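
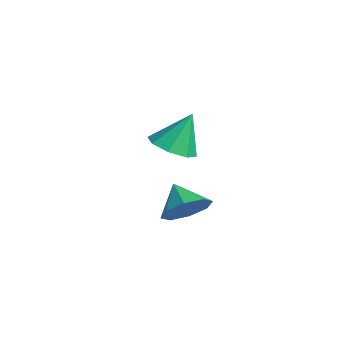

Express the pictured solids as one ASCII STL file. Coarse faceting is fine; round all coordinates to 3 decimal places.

solid 
facet normal 0.809 0.007 -0.588
outer loop
vertex 0.894 1.749 -1.02
vertex 0.441 2.064 -1.64
vertex 0.889 2.384 -1.019
endloop
endfacet
facet normal 0.015 -0.001 1.000
outer loop
vertex 0.894 1.749 -1.02
vertex 0.889 2.384 -1.019
vertex -0.441 2.056 -1.0
endloop
endfacet
facet normal 0.809 0.007 -0.587
outer loop
vertex 0.889 2.384 -1.019
vertex 0.441 2.064 -1.64
vertex 0.622 2.832 -1.382
endloop
endfacet
facet normal -0.131 0.576 0.807
outer loop
vertex 0.889 2.384 -1.019
vertex 0.622 2.832 -1.382
vertex -0.441 2.056 -1.0
endloop
endfacet
facet normal 0.809 0.007 -0.587
outer loop
vertex 0.622 2.832 -1.382
vertex 0.441 2.064 -1.64
vertex 0.249 2.829 -1.896
endloop
endfacet
facet normal -0.473 0.814 0.338
outer loop
vertex 0.622 2.832 -1.382
vertex 0.249 2.829 -1.896
vertex -0.441 2.056 -1.0
endloop
endfacet
facet normal 0.809 0.006 -0.588
outer loop
vertex 0.249 2.829 -1.896
vertex 0.441 2.064 -1.64
vertex -0.012 2.379 -2.26
endloop
endfacet
facet normal -0.809 0.573 -0.129
outer loop
vertex 0.249 2.829 -1.896
vertex -0.012 2.379 -2.26
vertex -0.441 2.056 -1.0
endloop
endfacet
facet normal 0.809 0.007 -0.588
outer loop
vertex -0.012 2.379 -2.26
vertex 0.441 2.064 -1.64
vertex -0.007 1.744 -2.261
endloop
endfacet
facet normal -0.946 -0.007 -0.324
outer loop
vertex -0.012 2.379 -2.26
vertex -0.007 1.744 -2.261
vertex -0.441 2.056 -1.0
endloop
endfacet
facet normal 0.809 0.007 -0.587
outer loop
vertex -0.007 1.744 -2.261
vertex 0.441 2.064 -1.64
vertex 0.26 1.296 -1.898
endloop
endfacet
facet normal -0.801 -0.584 -0.131
outer loop
vertex -0.007 1.744 -2.261
vertex 0.26 1.296 -1.898
vertex -0.441 2.056 -1.0
endloop
endfacet
facet normal 0.809 0.007 -0.587
outer loop
vertex 0.26 1.296 -1.898
vertex 0.441 2.064 -1.64
vertex 0.633 1.298 -1.384
endloop
endfacet
facet normal -0.460 -0.822 0.337
outer loop
vertex 0.26 1.296 -1.898
vertex 0.633 1.298 -1.384
vertex -0.441 2.056 -1.0
endloop
endfacet
facet normal 0.809 0.006 -0.588
outer loop
vertex 0.633 1.298 -1.384
vertex 0.441 2.064 -1.64
vertex 0.894 1.749 -1.02
endloop
endfacet
facet normal -0.121 -0.580 0.806
outer loop
vertex 0.633 1.298 -1.384
vertex 0.894 1.749 -1.02
vertex -0.441 2.056 -1.0
endloop
endfacet
facet normal -0.010 -0.470 -0.882
outer loop
vertex -2.507 3.532 -1.328
vertex -3.358 3.427 -1.262
vertex -2.844 4.033 -1.591
endloop
endfacet
facet normal 0.764 0.615 0.193
outer loop
vertex -2.507 3.532 -1.328
vertex -2.844 4.033 -1.591
vertex -3.342 4.133 0.062
endloop
endfacet
facet normal -0.011 -0.470 -0.883
outer loop
vertex -2.844 4.033 -1.591
vertex -3.358 3.427 -1.262
vertex -3.481 4.179 -1.661
endloop
endfacet
facet normal 0.223 0.975 0.008
outer loop
vertex -2.844 4.033 -1.591
vertex -3.481 4.179 -1.661
vertex -3.342 4.133 0.062
endloop
endfacet
facet normal -0.012 -0.470 -0.883
outer loop
vertex -3.481 4.179 -1.661
vertex -3.358 3.427 -1.262
vertex -4.047 3.885 -1.497
endloop
endfacet
facet normal -0.446 0.893 0.060
outer loop
vertex -3.481 4.179 -1.661
vertex -4.047 3.885 -1.497
vertex -3.342 4.133 0.062
endloop
endfacet
facet normal -0.011 -0.470 -0.883
outer loop
vertex -4.047 3.885 -1.497
vertex -3.358 3.427 -1.262
vertex -4.209 3.323 -1.196
endloop
endfacet
facet normal -0.852 0.416 0.319
outer loop
vertex -4.047 3.885 -1.497
vertex -4.209 3.323 -1.196
vertex -3.342 4.133 0.062
endloop
endfacet
facet normal -0.011 -0.471 -0.882
outer loop
vertex -4.209 3.323 -1.196
vertex -3.358 3.427 -1.262
vertex -3.873 2.822 -0.933
endloop
endfacet
facet normal -0.755 -0.174 0.632
outer loop
vertex -4.209 3.323 -1.196
vertex -3.873 2.822 -0.933
vertex -3.342 4.133 0.062
endloop
endfacet
facet normal -0.011 -0.471 -0.882
outer loop
vertex -3.873 2.822 -0.933
vertex -3.358 3.427 -1.262
vertex -3.235 2.676 -0.863
endloop
endfacet
facet normal -0.212 -0.535 0.818
outer loop
vertex -3.873 2.822 -0.933
vertex -3.235 2.676 -0.863
vertex -3.342 4.133 0.062
endloop
endfacet
facet normal -0.011 -0.471 -0.882
outer loop
vertex -3.235 2.676 -0.863
vertex -3.358 3.427 -1.262
vertex -2.669 2.97 -1.027
endloop
endfacet
facet normal 0.457 -0.453 0.766
outer loop
vertex -3.235 2.676 -0.863
vertex -2.669 2.97 -1.027
vertex -3.342 4.133 0.062
endloop
endfacet
facet normal -0.011 -0.470 -0.883
outer loop
vertex -2.669 2.97 -1.027
vertex -3.358 3.427 -1.262
vertex -2.507 3.532 -1.328
endloop
endfacet
facet normal 0.861 0.023 0.507
outer loop
vertex -2.669 2.97 -1.027
vertex -2.507 3.532 -1.328
vertex -3.342 4.133 0.062
endloop
endfacet

endsolid


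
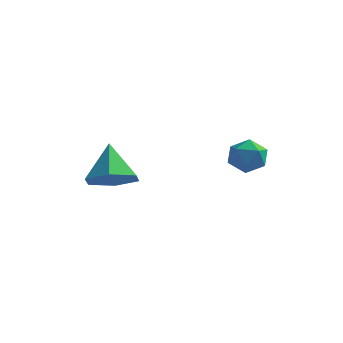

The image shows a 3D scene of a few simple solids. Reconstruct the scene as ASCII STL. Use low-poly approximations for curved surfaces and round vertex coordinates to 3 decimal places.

solid 
facet normal -0.811 0.585 -0.005
outer loop
vertex 0.636 0.394 -2.25
vertex 0.491 0.2 -1.477
vertex 0.954 0.84 -1.654
endloop
endfacet
facet normal -0.315 0.833 -0.455
outer loop
vertex 0.636 0.394 -2.25
vertex 0.954 0.84 -1.654
vertex 1.401 0.654 -2.303
endloop
endfacet
facet normal -0.173 0.319 -0.932
outer loop
vertex 0.636 0.394 -2.25
vertex 1.401 0.654 -2.303
vertex 1.214 -0.101 -2.527
endloop
endfacet
facet normal -0.581 -0.245 -0.776
outer loop
vertex 0.636 0.394 -2.25
vertex 1.214 -0.101 -2.527
vertex 0.651 -0.381 -2.017
endloop
endfacet
facet normal -0.976 -0.080 -0.203
outer loop
vertex 0.636 0.394 -2.25
vertex 0.651 -0.381 -2.017
vertex 0.491 0.2 -1.477
endloop
endfacet
facet normal 0.280 0.957 -0.081
outer loop
vertex 1.401 0.654 -2.303
vertex 0.954 0.84 -1.654
vertex 1.729 0.621 -1.563
endloop
endfacet
facet normal -0.522 0.556 0.646
outer loop
vertex 0.954 0.84 -1.654
vertex 0.491 0.2 -1.477
vertex 1.166 0.341 -1.053
endloop
endfacet
facet normal -0.789 -0.521 0.326
outer loop
vertex 0.491 0.2 -1.477
vertex 0.651 -0.381 -2.017
vertex 0.979 -0.414 -1.277
endloop
endfacet
facet normal -0.152 -0.786 -0.599
outer loop
vertex 0.651 -0.381 -2.017
vertex 1.214 -0.101 -2.527
vertex 1.426 -0.6 -1.926
endloop
endfacet
facet normal 0.509 0.127 -0.852
outer loop
vertex 1.214 -0.101 -2.527
vertex 1.401 0.654 -2.303
vertex 1.889 0.04 -2.103
endloop
endfacet
facet normal 0.581 0.245 0.776
outer loop
vertex 1.744 -0.154 -1.33
vertex 1.729 0.621 -1.563
vertex 1.166 0.341 -1.053
endloop
endfacet
facet normal 0.173 -0.319 0.932
outer loop
vertex 1.744 -0.154 -1.33
vertex 1.166 0.341 -1.053
vertex 0.979 -0.414 -1.277
endloop
endfacet
facet normal 0.315 -0.833 0.455
outer loop
vertex 1.744 -0.154 -1.33
vertex 0.979 -0.414 -1.277
vertex 1.426 -0.6 -1.926
endloop
endfacet
facet normal 0.811 -0.585 0.005
outer loop
vertex 1.744 -0.154 -1.33
vertex 1.426 -0.6 -1.926
vertex 1.889 0.04 -2.103
endloop
endfacet
facet normal 0.976 0.080 0.203
outer loop
vertex 1.744 -0.154 -1.33
vertex 1.889 0.04 -2.103
vertex 1.729 0.621 -1.563
endloop
endfacet
facet normal 0.152 0.786 0.599
outer loop
vertex 1.166 0.341 -1.053
vertex 1.729 0.621 -1.563
vertex 0.954 0.84 -1.654
endloop
endfacet
facet normal -0.509 -0.127 0.852
outer loop
vertex 0.979 -0.414 -1.277
vertex 1.166 0.341 -1.053
vertex 0.491 0.2 -1.477
endloop
endfacet
facet normal -0.280 -0.957 0.081
outer loop
vertex 1.426 -0.6 -1.926
vertex 0.979 -0.414 -1.277
vertex 0.651 -0.381 -2.017
endloop
endfacet
facet normal 0.522 -0.556 -0.646
outer loop
vertex 1.889 0.04 -2.103
vertex 1.426 -0.6 -1.926
vertex 1.214 -0.101 -2.527
endloop
endfacet
facet normal 0.789 0.521 -0.326
outer loop
vertex 1.729 0.621 -1.563
vertex 1.889 0.04 -2.103
vertex 1.401 0.654 -2.303
endloop
endfacet
facet normal 0.341 -0.520 -0.783
outer loop
vertex -2.1 -2.04 -2.524
vertex -3.064 -2.042 -2.942
vertex -2.395 -1.264 -3.167
endloop
endfacet
facet normal 0.637 0.621 0.457
outer loop
vertex -2.1 -2.04 -2.524
vertex -2.395 -1.264 -3.167
vertex -3.656 -1.138 -1.578
endloop
endfacet
facet normal 0.341 -0.520 -0.783
outer loop
vertex -2.395 -1.264 -3.167
vertex -3.064 -2.042 -2.942
vertex -3.359 -1.266 -3.585
endloop
endfacet
facet normal 0.024 0.998 -0.060
outer loop
vertex -2.395 -1.264 -3.167
vertex -3.359 -1.266 -3.585
vertex -3.656 -1.138 -1.578
endloop
endfacet
facet normal 0.340 -0.520 -0.784
outer loop
vertex -3.359 -1.266 -3.585
vertex -3.064 -2.042 -2.942
vertex -4.027 -2.044 -3.359
endloop
endfacet
facet normal -0.771 0.618 -0.154
outer loop
vertex -3.359 -1.266 -3.585
vertex -4.027 -2.044 -3.359
vertex -3.656 -1.138 -1.578
endloop
endfacet
facet normal 0.341 -0.519 -0.784
outer loop
vertex -4.027 -2.044 -3.359
vertex -3.064 -2.042 -2.942
vertex -3.732 -2.82 -2.717
endloop
endfacet
facet normal -0.953 -0.139 0.269
outer loop
vertex -4.027 -2.044 -3.359
vertex -3.732 -2.82 -2.717
vertex -3.656 -1.138 -1.578
endloop
endfacet
facet normal 0.341 -0.519 -0.784
outer loop
vertex -3.732 -2.82 -2.717
vertex -3.064 -2.042 -2.942
vertex -2.768 -2.818 -2.299
endloop
endfacet
facet normal -0.340 -0.517 0.786
outer loop
vertex -3.732 -2.82 -2.717
vertex -2.768 -2.818 -2.299
vertex -3.656 -1.138 -1.578
endloop
endfacet
facet normal 0.341 -0.519 -0.784
outer loop
vertex -2.768 -2.818 -2.299
vertex -3.064 -2.042 -2.942
vertex -2.1 -2.04 -2.524
endloop
endfacet
facet normal 0.456 -0.137 0.880
outer loop
vertex -2.768 -2.818 -2.299
vertex -2.1 -2.04 -2.524
vertex -3.656 -1.138 -1.578
endloop
endfacet

endsolid


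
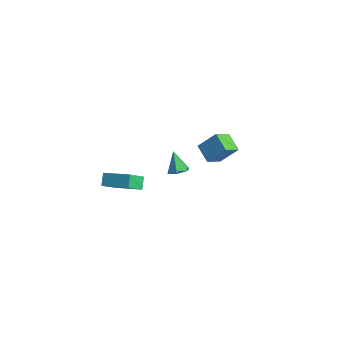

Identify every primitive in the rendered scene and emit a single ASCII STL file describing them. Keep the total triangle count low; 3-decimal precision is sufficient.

solid 
facet normal 0.530 -0.231 -0.816
outer loop
vertex 1.649 -0.499 1.286
vertex 1.061 -0.692 0.959
vertex 1.284 -0.03 0.916
endloop
endfacet
facet normal 0.403 0.739 0.539
outer loop
vertex 1.649 -0.499 1.286
vertex 1.284 -0.03 0.916
vertex 0.319 -0.368 2.101
endloop
endfacet
facet normal 0.530 -0.232 -0.816
outer loop
vertex 1.284 -0.03 0.916
vertex 1.061 -0.692 0.959
vertex 0.696 -0.224 0.589
endloop
endfacet
facet normal -0.319 0.948 0.011
outer loop
vertex 1.284 -0.03 0.916
vertex 0.696 -0.224 0.589
vertex 0.319 -0.368 2.101
endloop
endfacet
facet normal 0.530 -0.232 -0.816
outer loop
vertex 0.696 -0.224 0.589
vertex 1.061 -0.692 0.959
vertex 0.473 -0.886 0.632
endloop
endfacet
facet normal -0.932 0.301 -0.204
outer loop
vertex 0.696 -0.224 0.589
vertex 0.473 -0.886 0.632
vertex 0.319 -0.368 2.101
endloop
endfacet
facet normal 0.530 -0.232 -0.816
outer loop
vertex 0.473 -0.886 0.632
vertex 1.061 -0.692 0.959
vertex 0.838 -1.354 1.002
endloop
endfacet
facet normal -0.824 -0.556 0.110
outer loop
vertex 0.473 -0.886 0.632
vertex 0.838 -1.354 1.002
vertex 0.319 -0.368 2.101
endloop
endfacet
facet normal 0.530 -0.231 -0.816
outer loop
vertex 0.838 -1.354 1.002
vertex 1.061 -0.692 0.959
vertex 1.426 -1.161 1.329
endloop
endfacet
facet normal -0.103 -0.764 0.637
outer loop
vertex 0.838 -1.354 1.002
vertex 1.426 -1.161 1.329
vertex 0.319 -0.368 2.101
endloop
endfacet
facet normal 0.530 -0.231 -0.816
outer loop
vertex 1.426 -1.161 1.329
vertex 1.061 -0.692 0.959
vertex 1.649 -0.499 1.286
endloop
endfacet
facet normal 0.511 -0.117 0.852
outer loop
vertex 1.426 -1.161 1.329
vertex 1.649 -0.499 1.286
vertex 0.319 -0.368 2.101
endloop
endfacet
facet normal -0.892 0.273 0.360
outer loop
vertex -0.276 3.856 0.144
vertex -0.273 4.999 -0.715
vertex -0.986 3.016 -0.976
endloop
endfacet
facet normal -0.002 -0.799 0.601
outer loop
vertex 0.173 2.661 -1.445
vertex -0.276 3.856 0.144
vertex -0.986 3.016 -0.976
endloop
endfacet
facet normal -0.892 0.273 0.361
outer loop
vertex -0.986 3.016 -0.976
vertex -0.273 4.999 -0.715
vertex -0.984 4.159 -1.835
endloop
endfacet
facet normal -0.453 -0.535 -0.713
outer loop
vertex -0.984 4.159 -1.835
vertex 0.173 2.661 -1.445
vertex -0.986 3.016 -0.976
endloop
endfacet
facet normal 0.453 0.535 0.713
outer loop
vertex -0.276 3.856 0.144
vertex 0.886 4.644 -1.184
vertex -0.273 4.999 -0.715
endloop
endfacet
facet normal -0.002 -0.799 0.601
outer loop
vertex 0.884 3.501 -0.325
vertex -0.276 3.856 0.144
vertex 0.173 2.661 -1.445
endloop
endfacet
facet normal 0.452 0.535 0.713
outer loop
vertex 0.884 3.501 -0.325
vertex 0.886 4.644 -1.184
vertex -0.276 3.856 0.144
endloop
endfacet
facet normal 0.002 0.799 -0.601
outer loop
vertex -0.273 4.999 -0.715
vertex 0.886 4.644 -1.184
vertex -0.984 4.159 -1.835
endloop
endfacet
facet normal -0.452 -0.535 -0.714
outer loop
vertex 0.176 3.804 -2.304
vertex 0.173 2.661 -1.445
vertex -0.984 4.159 -1.835
endloop
endfacet
facet normal 0.002 0.799 -0.601
outer loop
vertex -0.984 4.159 -1.835
vertex 0.886 4.644 -1.184
vertex 0.176 3.804 -2.304
endloop
endfacet
facet normal 0.892 -0.274 -0.361
outer loop
vertex 0.176 3.804 -2.304
vertex 0.884 3.501 -0.325
vertex 0.173 2.661 -1.445
endloop
endfacet
facet normal 0.892 -0.273 -0.361
outer loop
vertex 0.886 4.644 -1.184
vertex 0.884 3.501 -0.325
vertex 0.176 3.804 -2.304
endloop
endfacet
facet normal -0.881 -0.320 -0.349
outer loop
vertex -1.392 -4.352 1.73
vertex -1.365 -3.303 0.701
vertex -0.985 -4.888 1.195
endloop
endfacet
facet normal -0.018 -0.713 0.701
outer loop
vertex 0.645 -4.297 1.839
vertex -1.392 -4.352 1.73
vertex -0.985 -4.888 1.195
endloop
endfacet
facet normal -0.881 -0.320 -0.349
outer loop
vertex -0.985 -4.888 1.195
vertex -1.365 -3.303 0.701
vertex -0.958 -3.839 0.165
endloop
endfacet
facet normal 0.472 -0.624 -0.623
outer loop
vertex -0.958 -3.839 0.165
vertex 0.645 -4.297 1.839
vertex -0.985 -4.888 1.195
endloop
endfacet
facet normal -0.472 0.623 0.623
outer loop
vertex -1.392 -4.352 1.73
vertex 0.265 -2.712 1.345
vertex -1.365 -3.303 0.701
endloop
endfacet
facet normal -0.018 -0.714 0.700
outer loop
vertex 0.238 -3.761 2.375
vertex -1.392 -4.352 1.73
vertex 0.645 -4.297 1.839
endloop
endfacet
facet normal -0.473 0.624 0.623
outer loop
vertex 0.238 -3.761 2.375
vertex 0.265 -2.712 1.345
vertex -1.392 -4.352 1.73
endloop
endfacet
facet normal 0.018 0.714 -0.700
outer loop
vertex -1.365 -3.303 0.701
vertex 0.265 -2.712 1.345
vertex -0.958 -3.839 0.165
endloop
endfacet
facet normal 0.473 -0.623 -0.623
outer loop
vertex 0.672 -3.248 0.81
vertex 0.645 -4.297 1.839
vertex -0.958 -3.839 0.165
endloop
endfacet
facet normal 0.019 0.713 -0.701
outer loop
vertex -0.958 -3.839 0.165
vertex 0.265 -2.712 1.345
vertex 0.672 -3.248 0.81
endloop
endfacet
facet normal 0.881 0.320 0.349
outer loop
vertex 0.672 -3.248 0.81
vertex 0.238 -3.761 2.375
vertex 0.645 -4.297 1.839
endloop
endfacet
facet normal 0.881 0.320 0.349
outer loop
vertex 0.265 -2.712 1.345
vertex 0.238 -3.761 2.375
vertex 0.672 -3.248 0.81
endloop
endfacet

endsolid


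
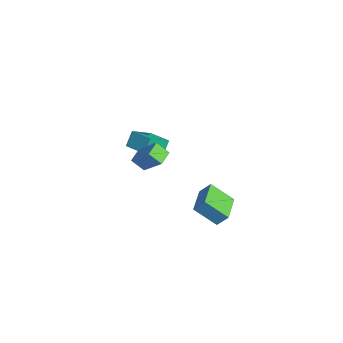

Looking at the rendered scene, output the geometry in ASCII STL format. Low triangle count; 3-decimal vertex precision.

solid 
facet normal -0.896 -0.425 -0.131
outer loop
vertex -4.07 -1.08 2.426
vertex -4.521 0.141 1.548
vertex -3.724 -1.552 1.59
endloop
endfacet
facet normal 0.288 -0.778 0.558
outer loop
vertex -2.479 -0.961 1.772
vertex -4.07 -1.08 2.426
vertex -3.724 -1.552 1.59
endloop
endfacet
facet normal -0.896 -0.425 -0.131
outer loop
vertex -3.724 -1.552 1.59
vertex -4.521 0.141 1.548
vertex -4.175 -0.331 0.713
endloop
endfacet
facet normal 0.339 -0.463 -0.819
outer loop
vertex -4.175 -0.331 0.713
vertex -2.479 -0.961 1.772
vertex -3.724 -1.552 1.59
endloop
endfacet
facet normal -0.340 0.463 0.819
outer loop
vertex -4.07 -1.08 2.426
vertex -3.276 0.732 1.73
vertex -4.521 0.141 1.548
endloop
endfacet
facet normal 0.288 -0.778 0.559
outer loop
vertex -2.825 -0.489 2.607
vertex -4.07 -1.08 2.426
vertex -2.479 -0.961 1.772
endloop
endfacet
facet normal -0.339 0.463 0.819
outer loop
vertex -2.825 -0.489 2.607
vertex -3.276 0.732 1.73
vertex -4.07 -1.08 2.426
endloop
endfacet
facet normal -0.288 0.778 -0.559
outer loop
vertex -4.521 0.141 1.548
vertex -3.276 0.732 1.73
vertex -4.175 -0.331 0.713
endloop
endfacet
facet normal 0.339 -0.463 -0.819
outer loop
vertex -2.93 0.26 0.894
vertex -2.479 -0.961 1.772
vertex -4.175 -0.331 0.713
endloop
endfacet
facet normal -0.288 0.778 -0.558
outer loop
vertex -4.175 -0.331 0.713
vertex -3.276 0.732 1.73
vertex -2.93 0.26 0.894
endloop
endfacet
facet normal 0.896 0.425 0.131
outer loop
vertex -2.93 0.26 0.894
vertex -2.825 -0.489 2.607
vertex -2.479 -0.961 1.772
endloop
endfacet
facet normal 0.896 0.425 0.131
outer loop
vertex -3.276 0.732 1.73
vertex -2.825 -0.489 2.607
vertex -2.93 0.26 0.894
endloop
endfacet
facet normal -0.854 0.520 -0.009
outer loop
vertex 1.821 0.555 1.691
vertex 2.121 1.059 2.386
vertex 2.465 1.595 0.659
endloop
endfacet
facet normal -0.330 -0.554 -0.764
outer loop
vertex 3.899 0.721 0.674
vertex 1.821 0.555 1.691
vertex 2.465 1.595 0.659
endloop
endfacet
facet normal -0.854 0.520 -0.009
outer loop
vertex 2.465 1.595 0.659
vertex 2.121 1.059 2.386
vertex 2.765 2.099 1.354
endloop
endfacet
facet normal 0.403 0.650 -0.645
outer loop
vertex 2.765 2.099 1.354
vertex 3.899 0.721 0.674
vertex 2.465 1.595 0.659
endloop
endfacet
facet normal -0.403 -0.650 0.645
outer loop
vertex 1.821 0.555 1.691
vertex 3.555 0.185 2.401
vertex 2.121 1.059 2.386
endloop
endfacet
facet normal -0.330 -0.554 -0.764
outer loop
vertex 3.255 -0.319 1.706
vertex 1.821 0.555 1.691
vertex 3.899 0.721 0.674
endloop
endfacet
facet normal -0.403 -0.650 0.645
outer loop
vertex 3.255 -0.319 1.706
vertex 3.555 0.185 2.401
vertex 1.821 0.555 1.691
endloop
endfacet
facet normal 0.330 0.554 0.764
outer loop
vertex 2.121 1.059 2.386
vertex 3.555 0.185 2.401
vertex 2.765 2.099 1.354
endloop
endfacet
facet normal 0.403 0.650 -0.645
outer loop
vertex 4.199 1.225 1.369
vertex 3.899 0.721 0.674
vertex 2.765 2.099 1.354
endloop
endfacet
facet normal 0.330 0.554 0.764
outer loop
vertex 2.765 2.099 1.354
vertex 3.555 0.185 2.401
vertex 4.199 1.225 1.369
endloop
endfacet
facet normal 0.854 -0.520 0.009
outer loop
vertex 4.199 1.225 1.369
vertex 3.255 -0.319 1.706
vertex 3.899 0.721 0.674
endloop
endfacet
facet normal 0.854 -0.520 0.009
outer loop
vertex 3.555 0.185 2.401
vertex 3.255 -0.319 1.706
vertex 4.199 1.225 1.369
endloop
endfacet
facet normal -0.398 -0.601 0.693
outer loop
vertex -0.271 -1.454 3.636
vertex -0.94 -0.792 3.825
vertex -1.218 -2.098 2.534
endloop
endfacet
facet normal 0.697 -0.689 -0.196
outer loop
vertex -0.84 -1.528 1.875
vertex -0.271 -1.454 3.636
vertex -1.218 -2.098 2.534
endloop
endfacet
facet normal -0.399 -0.600 0.693
outer loop
vertex -1.218 -2.098 2.534
vertex -0.94 -0.792 3.825
vertex -1.888 -1.436 2.722
endloop
endfacet
facet normal -0.596 -0.406 -0.693
outer loop
vertex -1.888 -1.436 2.722
vertex -0.84 -1.528 1.875
vertex -1.218 -2.098 2.534
endloop
endfacet
facet normal 0.597 0.405 0.693
outer loop
vertex -0.271 -1.454 3.636
vertex -0.562 -0.222 3.166
vertex -0.94 -0.792 3.825
endloop
endfacet
facet normal 0.697 -0.690 -0.196
outer loop
vertex 0.108 -0.884 2.978
vertex -0.271 -1.454 3.636
vertex -0.84 -1.528 1.875
endloop
endfacet
facet normal 0.595 0.405 0.694
outer loop
vertex 0.108 -0.884 2.978
vertex -0.562 -0.222 3.166
vertex -0.271 -1.454 3.636
endloop
endfacet
facet normal -0.697 0.690 0.197
outer loop
vertex -0.94 -0.792 3.825
vertex -0.562 -0.222 3.166
vertex -1.888 -1.436 2.722
endloop
endfacet
facet normal -0.596 -0.404 -0.694
outer loop
vertex -1.509 -0.866 2.064
vertex -0.84 -1.528 1.875
vertex -1.888 -1.436 2.722
endloop
endfacet
facet normal -0.697 0.690 0.196
outer loop
vertex -1.888 -1.436 2.722
vertex -0.562 -0.222 3.166
vertex -1.509 -0.866 2.064
endloop
endfacet
facet normal 0.398 0.601 -0.693
outer loop
vertex -1.509 -0.866 2.064
vertex 0.108 -0.884 2.978
vertex -0.84 -1.528 1.875
endloop
endfacet
facet normal 0.399 0.600 -0.693
outer loop
vertex -0.562 -0.222 3.166
vertex 0.108 -0.884 2.978
vertex -1.509 -0.866 2.064
endloop
endfacet

endsolid


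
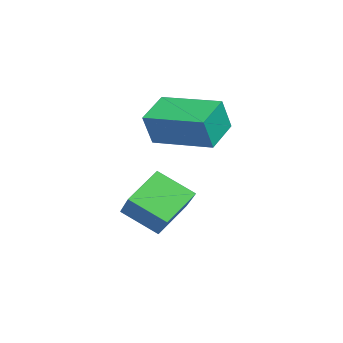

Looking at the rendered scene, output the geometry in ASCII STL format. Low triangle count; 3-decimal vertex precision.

solid 
facet normal -0.826 0.427 0.369
outer loop
vertex -2.163 1.61 1.722
vertex -1.104 3.521 1.883
vertex -2.54 1.921 0.518
endloop
endfacet
facet normal -0.484 -0.872 -0.074
outer loop
vertex -1.376 1.319 -0.003
vertex -2.163 1.61 1.722
vertex -2.54 1.921 0.518
endloop
endfacet
facet normal -0.826 0.427 0.368
outer loop
vertex -2.54 1.921 0.518
vertex -1.104 3.521 1.883
vertex -1.481 3.831 0.678
endloop
endfacet
facet normal -0.291 0.239 -0.926
outer loop
vertex -1.481 3.831 0.678
vertex -1.376 1.319 -0.003
vertex -2.54 1.921 0.518
endloop
endfacet
facet normal 0.291 -0.239 0.926
outer loop
vertex -2.163 1.61 1.722
vertex 0.06 2.919 1.362
vertex -1.104 3.521 1.883
endloop
endfacet
facet normal -0.483 -0.872 -0.073
outer loop
vertex -0.999 1.009 1.202
vertex -2.163 1.61 1.722
vertex -1.376 1.319 -0.003
endloop
endfacet
facet normal 0.291 -0.239 0.927
outer loop
vertex -0.999 1.009 1.202
vertex 0.06 2.919 1.362
vertex -2.163 1.61 1.722
endloop
endfacet
facet normal 0.484 0.872 0.073
outer loop
vertex -1.104 3.521 1.883
vertex 0.06 2.919 1.362
vertex -1.481 3.831 0.678
endloop
endfacet
facet normal -0.290 0.239 -0.927
outer loop
vertex -0.317 3.23 0.158
vertex -1.376 1.319 -0.003
vertex -1.481 3.831 0.678
endloop
endfacet
facet normal 0.483 0.872 0.074
outer loop
vertex -1.481 3.831 0.678
vertex 0.06 2.919 1.362
vertex -0.317 3.23 0.158
endloop
endfacet
facet normal 0.826 -0.427 -0.368
outer loop
vertex -0.317 3.23 0.158
vertex -0.999 1.009 1.202
vertex -1.376 1.319 -0.003
endloop
endfacet
facet normal 0.826 -0.427 -0.369
outer loop
vertex 0.06 2.919 1.362
vertex -0.999 1.009 1.202
vertex -0.317 3.23 0.158
endloop
endfacet
facet normal -0.758 -0.168 -0.630
outer loop
vertex -0.191 0.313 -2.584
vertex -1.099 1.198 -1.728
vertex 0.218 1.518 -3.397
endloop
endfacet
facet normal 0.593 -0.579 -0.559
outer loop
vertex 1.499 1.802 -2.332
vertex -0.191 0.313 -2.584
vertex 0.218 1.518 -3.397
endloop
endfacet
facet normal -0.758 -0.168 -0.630
outer loop
vertex 0.218 1.518 -3.397
vertex -1.099 1.198 -1.728
vertex -0.69 2.403 -2.541
endloop
endfacet
facet normal 0.271 0.798 -0.538
outer loop
vertex -0.69 2.403 -2.541
vertex 1.499 1.802 -2.332
vertex 0.218 1.518 -3.397
endloop
endfacet
facet normal -0.271 -0.798 0.538
outer loop
vertex -0.191 0.313 -2.584
vertex 0.182 1.482 -0.663
vertex -1.099 1.198 -1.728
endloop
endfacet
facet normal 0.593 -0.579 -0.559
outer loop
vertex 1.09 0.597 -1.519
vertex -0.191 0.313 -2.584
vertex 1.499 1.802 -2.332
endloop
endfacet
facet normal -0.271 -0.798 0.538
outer loop
vertex 1.09 0.597 -1.519
vertex 0.182 1.482 -0.663
vertex -0.191 0.313 -2.584
endloop
endfacet
facet normal -0.593 0.579 0.559
outer loop
vertex -1.099 1.198 -1.728
vertex 0.182 1.482 -0.663
vertex -0.69 2.403 -2.541
endloop
endfacet
facet normal 0.271 0.798 -0.538
outer loop
vertex 0.591 2.687 -1.476
vertex 1.499 1.802 -2.332
vertex -0.69 2.403 -2.541
endloop
endfacet
facet normal -0.593 0.579 0.559
outer loop
vertex -0.69 2.403 -2.541
vertex 0.182 1.482 -0.663
vertex 0.591 2.687 -1.476
endloop
endfacet
facet normal 0.758 0.168 0.630
outer loop
vertex 0.591 2.687 -1.476
vertex 1.09 0.597 -1.519
vertex 1.499 1.802 -2.332
endloop
endfacet
facet normal 0.758 0.168 0.630
outer loop
vertex 0.182 1.482 -0.663
vertex 1.09 0.597 -1.519
vertex 0.591 2.687 -1.476
endloop
endfacet

endsolid


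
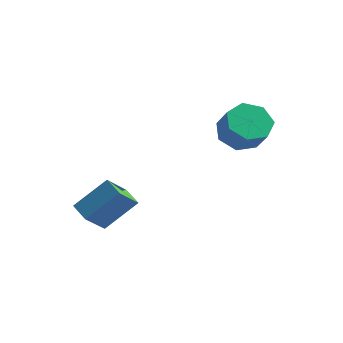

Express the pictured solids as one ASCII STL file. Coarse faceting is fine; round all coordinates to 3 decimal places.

solid 
facet normal -0.824 0.499 0.269
outer loop
vertex -0.78 -0.251 -0.729
vertex -0.482 0.828 -1.815
vertex -1.831 -1.28 -2.039
endloop
endfacet
facet normal -0.190 -0.692 0.696
outer loop
vertex -0.958 -1.808 -2.325
vertex -0.78 -0.251 -0.729
vertex -1.831 -1.28 -2.039
endloop
endfacet
facet normal -0.824 0.499 0.270
outer loop
vertex -1.831 -1.28 -2.039
vertex -0.482 0.828 -1.815
vertex -1.533 -0.2 -3.125
endloop
endfacet
facet normal -0.534 -0.522 -0.665
outer loop
vertex -1.533 -0.2 -3.125
vertex -0.958 -1.808 -2.325
vertex -1.831 -1.28 -2.039
endloop
endfacet
facet normal 0.534 0.522 0.665
outer loop
vertex -0.78 -0.251 -0.729
vertex 0.391 0.3 -2.101
vertex -0.482 0.828 -1.815
endloop
endfacet
facet normal -0.191 -0.692 0.696
outer loop
vertex 0.093 -0.78 -1.015
vertex -0.78 -0.251 -0.729
vertex -0.958 -1.808 -2.325
endloop
endfacet
facet normal 0.534 0.522 0.665
outer loop
vertex 0.093 -0.78 -1.015
vertex 0.391 0.3 -2.101
vertex -0.78 -0.251 -0.729
endloop
endfacet
facet normal 0.191 0.692 -0.696
outer loop
vertex -0.482 0.828 -1.815
vertex 0.391 0.3 -2.101
vertex -1.533 -0.2 -3.125
endloop
endfacet
facet normal -0.534 -0.522 -0.665
outer loop
vertex -0.66 -0.729 -3.411
vertex -0.958 -1.808 -2.325
vertex -1.533 -0.2 -3.125
endloop
endfacet
facet normal 0.191 0.692 -0.697
outer loop
vertex -1.533 -0.2 -3.125
vertex 0.391 0.3 -2.101
vertex -0.66 -0.729 -3.411
endloop
endfacet
facet normal 0.824 -0.499 -0.270
outer loop
vertex -0.66 -0.729 -3.411
vertex 0.093 -0.78 -1.015
vertex -0.958 -1.808 -2.325
endloop
endfacet
facet normal 0.824 -0.498 -0.270
outer loop
vertex 0.391 0.3 -2.101
vertex 0.093 -0.78 -1.015
vertex -0.66 -0.729 -3.411
endloop
endfacet
facet normal -0.518 0.391 -0.760
outer loop
vertex 4.407 3.267 0.795
vertex 3.559 3.39 1.436
vertex 4.357 4.077 1.246
endloop
endfacet
facet normal 0.854 0.293 -0.431
outer loop
vertex 4.407 3.267 0.795
vertex 4.357 4.077 1.246
vertex 5.148 2.707 1.882
endloop
endfacet
facet normal 0.853 0.292 -0.432
outer loop
vertex 5.148 2.707 1.882
vertex 4.357 4.077 1.246
vertex 5.099 3.518 2.333
endloop
endfacet
facet normal 0.519 -0.391 0.760
outer loop
vertex 5.148 2.707 1.882
vertex 5.099 3.518 2.333
vertex 4.301 2.83 2.524
endloop
endfacet
facet normal -0.518 0.391 -0.761
outer loop
vertex 4.357 4.077 1.246
vertex 3.559 3.39 1.436
vertex 3.706 4.37 1.84
endloop
endfacet
facet normal 0.490 0.865 0.110
outer loop
vertex 4.357 4.077 1.246
vertex 3.706 4.37 1.84
vertex 5.099 3.518 2.333
endloop
endfacet
facet normal 0.490 0.865 0.111
outer loop
vertex 5.099 3.518 2.333
vertex 3.706 4.37 1.84
vertex 4.448 3.81 2.927
endloop
endfacet
facet normal 0.519 -0.391 0.761
outer loop
vertex 5.099 3.518 2.333
vertex 4.448 3.81 2.927
vertex 4.301 2.83 2.524
endloop
endfacet
facet normal -0.520 0.391 -0.760
outer loop
vertex 3.706 4.37 1.84
vertex 3.559 3.39 1.436
vertex 2.945 3.924 2.131
endloop
endfacet
facet normal -0.242 0.785 0.570
outer loop
vertex 3.706 4.37 1.84
vertex 2.945 3.924 2.131
vertex 4.448 3.81 2.927
endloop
endfacet
facet normal -0.242 0.786 0.569
outer loop
vertex 4.448 3.81 2.927
vertex 2.945 3.924 2.131
vertex 3.687 3.365 3.218
endloop
endfacet
facet normal 0.519 -0.391 0.760
outer loop
vertex 4.448 3.81 2.927
vertex 3.687 3.365 3.218
vertex 4.301 2.83 2.524
endloop
endfacet
facet normal -0.519 0.392 -0.760
outer loop
vertex 2.945 3.924 2.131
vertex 3.559 3.39 1.436
vertex 2.646 3.076 1.898
endloop
endfacet
facet normal -0.792 0.115 0.600
outer loop
vertex 2.945 3.924 2.131
vertex 2.646 3.076 1.898
vertex 3.687 3.365 3.218
endloop
endfacet
facet normal -0.792 0.115 0.600
outer loop
vertex 3.687 3.365 3.218
vertex 2.646 3.076 1.898
vertex 3.388 2.517 2.985
endloop
endfacet
facet normal 0.518 -0.392 0.760
outer loop
vertex 3.687 3.365 3.218
vertex 3.388 2.517 2.985
vertex 4.301 2.83 2.524
endloop
endfacet
facet normal -0.519 0.391 -0.760
outer loop
vertex 2.646 3.076 1.898
vertex 3.559 3.39 1.436
vertex 3.035 2.464 1.318
endloop
endfacet
facet normal -0.745 -0.643 0.178
outer loop
vertex 2.646 3.076 1.898
vertex 3.035 2.464 1.318
vertex 3.388 2.517 2.985
endloop
endfacet
facet normal -0.745 -0.643 0.178
outer loop
vertex 3.388 2.517 2.985
vertex 3.035 2.464 1.318
vertex 3.777 1.905 2.405
endloop
endfacet
facet normal 0.518 -0.391 0.760
outer loop
vertex 3.388 2.517 2.985
vertex 3.777 1.905 2.405
vertex 4.301 2.83 2.524
endloop
endfacet
facet normal -0.519 0.391 -0.760
outer loop
vertex 3.035 2.464 1.318
vertex 3.559 3.39 1.436
vertex 3.818 2.549 0.827
endloop
endfacet
facet normal -0.137 -0.916 -0.377
outer loop
vertex 3.035 2.464 1.318
vertex 3.818 2.549 0.827
vertex 3.777 1.905 2.405
endloop
endfacet
facet normal -0.137 -0.916 -0.377
outer loop
vertex 3.777 1.905 2.405
vertex 3.818 2.549 0.827
vertex 4.56 1.99 1.914
endloop
endfacet
facet normal 0.519 -0.392 0.760
outer loop
vertex 3.777 1.905 2.405
vertex 4.56 1.99 1.914
vertex 4.301 2.83 2.524
endloop
endfacet
facet normal -0.518 0.391 -0.761
outer loop
vertex 3.818 2.549 0.827
vertex 3.559 3.39 1.436
vertex 4.407 3.267 0.795
endloop
endfacet
facet normal 0.574 -0.500 -0.649
outer loop
vertex 3.818 2.549 0.827
vertex 4.407 3.267 0.795
vertex 4.56 1.99 1.914
endloop
endfacet
facet normal 0.574 -0.500 -0.649
outer loop
vertex 4.56 1.99 1.914
vertex 4.407 3.267 0.795
vertex 5.148 2.707 1.882
endloop
endfacet
facet normal 0.519 -0.392 0.760
outer loop
vertex 4.56 1.99 1.914
vertex 5.148 2.707 1.882
vertex 4.301 2.83 2.524
endloop
endfacet

endsolid


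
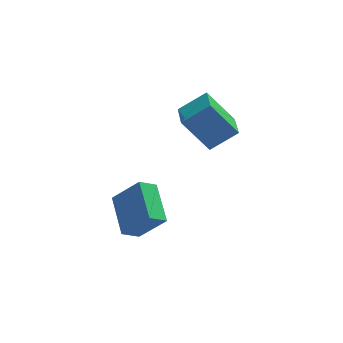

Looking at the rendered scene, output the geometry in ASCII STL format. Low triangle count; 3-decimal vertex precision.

solid 
facet normal -0.767 -0.314 0.559
outer loop
vertex 0.57 -4.814 -1.466
vertex 0.383 -3.174 -0.8
vertex -0.41 -4.46 -2.613
endloop
endfacet
facet normal 0.105 -0.921 -0.374
outer loop
vertex 0.257 -4.186 -3.1
vertex 0.57 -4.814 -1.466
vertex -0.41 -4.46 -2.613
endloop
endfacet
facet normal -0.767 -0.315 0.559
outer loop
vertex -0.41 -4.46 -2.613
vertex 0.383 -3.174 -0.8
vertex -0.598 -2.82 -1.948
endloop
endfacet
facet normal -0.633 0.227 -0.740
outer loop
vertex -0.598 -2.82 -1.948
vertex 0.257 -4.186 -3.1
vertex -0.41 -4.46 -2.613
endloop
endfacet
facet normal 0.634 -0.228 0.739
outer loop
vertex 0.57 -4.814 -1.466
vertex 1.05 -2.9 -1.287
vertex 0.383 -3.174 -0.8
endloop
endfacet
facet normal 0.106 -0.921 -0.374
outer loop
vertex 1.238 -4.54 -1.952
vertex 0.57 -4.814 -1.466
vertex 0.257 -4.186 -3.1
endloop
endfacet
facet normal 0.632 -0.228 0.741
outer loop
vertex 1.238 -4.54 -1.952
vertex 1.05 -2.9 -1.287
vertex 0.57 -4.814 -1.466
endloop
endfacet
facet normal -0.105 0.921 0.374
outer loop
vertex 0.383 -3.174 -0.8
vertex 1.05 -2.9 -1.287
vertex -0.598 -2.82 -1.948
endloop
endfacet
facet normal -0.632 0.229 -0.740
outer loop
vertex 0.07 -2.546 -2.434
vertex 0.257 -4.186 -3.1
vertex -0.598 -2.82 -1.948
endloop
endfacet
facet normal -0.105 0.921 0.374
outer loop
vertex -0.598 -2.82 -1.948
vertex 1.05 -2.9 -1.287
vertex 0.07 -2.546 -2.434
endloop
endfacet
facet normal 0.767 0.314 -0.559
outer loop
vertex 0.07 -2.546 -2.434
vertex 1.238 -4.54 -1.952
vertex 0.257 -4.186 -3.1
endloop
endfacet
facet normal 0.767 0.315 -0.559
outer loop
vertex 1.05 -2.9 -1.287
vertex 1.238 -4.54 -1.952
vertex 0.07 -2.546 -2.434
endloop
endfacet
facet normal -0.814 -0.089 -0.574
outer loop
vertex 1.948 -2.966 2.257
vertex 1.988 -1.721 2.008
vertex 2.957 -3.276 0.874
endloop
endfacet
facet normal -0.032 -0.980 0.196
outer loop
vertex 4.032 -3.159 1.632
vertex 1.948 -2.966 2.257
vertex 2.957 -3.276 0.874
endloop
endfacet
facet normal -0.814 -0.088 -0.575
outer loop
vertex 2.957 -3.276 0.874
vertex 1.988 -1.721 2.008
vertex 2.998 -2.031 0.625
endloop
endfacet
facet normal 0.580 -0.178 -0.795
outer loop
vertex 2.998 -2.031 0.625
vertex 4.032 -3.159 1.632
vertex 2.957 -3.276 0.874
endloop
endfacet
facet normal -0.580 0.178 0.795
outer loop
vertex 1.948 -2.966 2.257
vertex 3.063 -1.604 2.766
vertex 1.988 -1.721 2.008
endloop
endfacet
facet normal -0.032 -0.980 0.196
outer loop
vertex 3.022 -2.849 3.015
vertex 1.948 -2.966 2.257
vertex 4.032 -3.159 1.632
endloop
endfacet
facet normal -0.580 0.178 0.795
outer loop
vertex 3.022 -2.849 3.015
vertex 3.063 -1.604 2.766
vertex 1.948 -2.966 2.257
endloop
endfacet
facet normal 0.032 0.980 -0.196
outer loop
vertex 1.988 -1.721 2.008
vertex 3.063 -1.604 2.766
vertex 2.998 -2.031 0.625
endloop
endfacet
facet normal 0.580 -0.178 -0.795
outer loop
vertex 4.072 -1.914 1.383
vertex 4.032 -3.159 1.632
vertex 2.998 -2.031 0.625
endloop
endfacet
facet normal 0.032 0.980 -0.196
outer loop
vertex 2.998 -2.031 0.625
vertex 3.063 -1.604 2.766
vertex 4.072 -1.914 1.383
endloop
endfacet
facet normal 0.814 0.089 0.574
outer loop
vertex 4.072 -1.914 1.383
vertex 3.022 -2.849 3.015
vertex 4.032 -3.159 1.632
endloop
endfacet
facet normal 0.814 0.088 0.574
outer loop
vertex 3.063 -1.604 2.766
vertex 3.022 -2.849 3.015
vertex 4.072 -1.914 1.383
endloop
endfacet

endsolid


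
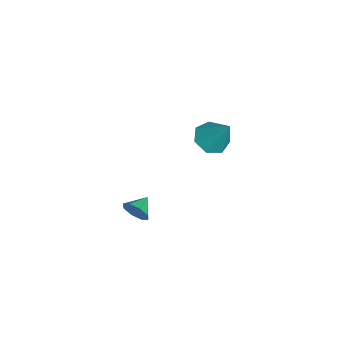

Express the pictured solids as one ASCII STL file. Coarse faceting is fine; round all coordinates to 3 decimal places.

solid 
facet normal -0.362 -0.437 -0.823
outer loop
vertex -2.054 -0.171 1.88
vertex -2.618 -0.693 2.405
vertex -2.782 0.144 2.033
endloop
endfacet
facet normal 0.361 0.917 -0.172
outer loop
vertex -2.054 -0.171 1.88
vertex -2.782 0.144 2.033
vertex -1.902 0.173 4.035
endloop
endfacet
facet normal -0.361 -0.437 -0.824
outer loop
vertex -2.782 0.144 2.033
vertex -2.618 -0.693 2.405
vertex -3.386 -0.171 2.465
endloop
endfacet
facet normal -0.371 0.917 0.150
outer loop
vertex -2.782 0.144 2.033
vertex -3.386 -0.171 2.465
vertex -1.902 0.173 4.035
endloop
endfacet
facet normal -0.361 -0.437 -0.824
outer loop
vertex -3.386 -0.171 2.465
vertex -2.618 -0.693 2.405
vertex -3.412 -0.879 2.852
endloop
endfacet
facet normal -0.717 0.354 0.600
outer loop
vertex -3.386 -0.171 2.465
vertex -3.412 -0.879 2.852
vertex -1.902 0.173 4.035
endloop
endfacet
facet normal -0.361 -0.437 -0.824
outer loop
vertex -3.412 -0.879 2.852
vertex -2.618 -0.693 2.405
vertex -2.84 -1.446 2.902
endloop
endfacet
facet normal -0.417 -0.347 0.840
outer loop
vertex -3.412 -0.879 2.852
vertex -2.84 -1.446 2.902
vertex -1.902 0.173 4.035
endloop
endfacet
facet normal -0.362 -0.437 -0.823
outer loop
vertex -2.84 -1.446 2.902
vertex -2.618 -0.693 2.405
vertex -2.101 -1.446 2.577
endloop
endfacet
facet normal 0.303 -0.658 0.689
outer loop
vertex -2.84 -1.446 2.902
vertex -2.101 -1.446 2.577
vertex -1.902 0.173 4.035
endloop
endfacet
facet normal -0.361 -0.436 -0.824
outer loop
vertex -2.101 -1.446 2.577
vertex -2.618 -0.693 2.405
vertex -1.751 -0.878 2.123
endloop
endfacet
facet normal 0.901 -0.346 0.261
outer loop
vertex -2.101 -1.446 2.577
vertex -1.751 -0.878 2.123
vertex -1.902 0.173 4.035
endloop
endfacet
facet normal -0.361 -0.438 -0.823
outer loop
vertex -1.751 -0.878 2.123
vertex -2.618 -0.693 2.405
vertex -2.054 -0.171 1.88
endloop
endfacet
facet normal 0.927 0.355 -0.122
outer loop
vertex -1.751 -0.878 2.123
vertex -2.054 -0.171 1.88
vertex -1.902 0.173 4.035
endloop
endfacet
facet normal 0.842 -0.460 -0.281
outer loop
vertex -1.699 -3.961 -2.453
vertex -2.038 -4.201 -3.077
vertex -1.643 -3.592 -2.889
endloop
endfacet
facet normal -0.023 0.765 0.644
outer loop
vertex -1.699 -3.961 -2.453
vertex -1.643 -3.592 -2.889
vertex -2.922 -3.719 -2.783
endloop
endfacet
facet normal 0.843 -0.460 -0.280
outer loop
vertex -1.643 -3.592 -2.889
vertex -2.038 -4.201 -3.077
vertex -1.818 -3.58 -3.435
endloop
endfacet
facet normal -0.094 0.994 0.052
outer loop
vertex -1.643 -3.592 -2.889
vertex -1.818 -3.58 -3.435
vertex -2.922 -3.719 -2.783
endloop
endfacet
facet normal 0.842 -0.460 -0.281
outer loop
vertex -1.818 -3.58 -3.435
vertex -2.038 -4.201 -3.077
vertex -2.122 -3.931 -3.772
endloop
endfacet
facet normal -0.382 0.791 -0.479
outer loop
vertex -1.818 -3.58 -3.435
vertex -2.122 -3.931 -3.772
vertex -2.922 -3.719 -2.783
endloop
endfacet
facet normal 0.843 -0.460 -0.280
outer loop
vertex -2.122 -3.931 -3.772
vertex -2.038 -4.201 -3.077
vertex -2.377 -4.441 -3.702
endloop
endfacet
facet normal -0.719 0.272 -0.640
outer loop
vertex -2.122 -3.931 -3.772
vertex -2.377 -4.441 -3.702
vertex -2.922 -3.719 -2.783
endloop
endfacet
facet normal 0.843 -0.459 -0.281
outer loop
vertex -2.377 -4.441 -3.702
vertex -2.038 -4.201 -3.077
vertex -2.433 -4.81 -3.266
endloop
endfacet
facet normal -0.906 -0.258 -0.335
outer loop
vertex -2.377 -4.441 -3.702
vertex -2.433 -4.81 -3.266
vertex -2.922 -3.719 -2.783
endloop
endfacet
facet normal 0.843 -0.459 -0.282
outer loop
vertex -2.433 -4.81 -3.266
vertex -2.038 -4.201 -3.077
vertex -2.257 -4.823 -2.719
endloop
endfacet
facet normal -0.834 -0.488 0.257
outer loop
vertex -2.433 -4.81 -3.266
vertex -2.257 -4.823 -2.719
vertex -2.922 -3.719 -2.783
endloop
endfacet
facet normal 0.843 -0.459 -0.282
outer loop
vertex -2.257 -4.823 -2.719
vertex -2.038 -4.201 -3.077
vertex -1.953 -4.471 -2.383
endloop
endfacet
facet normal -0.545 -0.283 0.789
outer loop
vertex -2.257 -4.823 -2.719
vertex -1.953 -4.471 -2.383
vertex -2.922 -3.719 -2.783
endloop
endfacet
facet normal 0.843 -0.458 -0.282
outer loop
vertex -1.953 -4.471 -2.383
vertex -2.038 -4.201 -3.077
vertex -1.699 -3.961 -2.453
endloop
endfacet
facet normal -0.210 0.235 0.949
outer loop
vertex -1.953 -4.471 -2.383
vertex -1.699 -3.961 -2.453
vertex -2.922 -3.719 -2.783
endloop
endfacet

endsolid


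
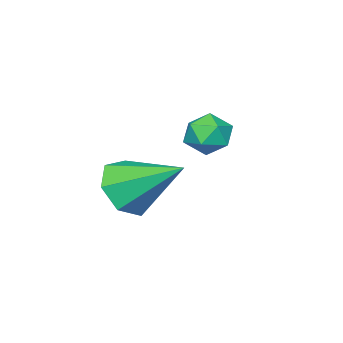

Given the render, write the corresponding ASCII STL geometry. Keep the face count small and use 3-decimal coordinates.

solid 
facet normal -0.332 0.461 0.823
outer loop
vertex -3.32 -3.243 3.819
vertex -2.97 -3.821 4.284
vertex -2.547 -3.149 4.078
endloop
endfacet
facet normal -0.213 0.930 0.299
outer loop
vertex -3.32 -3.243 3.819
vertex -2.547 -3.149 4.078
vertex -2.749 -2.948 3.309
endloop
endfacet
facet normal -0.616 0.744 -0.259
outer loop
vertex -3.32 -3.243 3.819
vertex -2.749 -2.948 3.309
vertex -3.297 -3.496 3.039
endloop
endfacet
facet normal -0.984 0.158 -0.080
outer loop
vertex -3.32 -3.243 3.819
vertex -3.297 -3.496 3.039
vertex -3.433 -4.036 3.641
endloop
endfacet
facet normal -0.809 -0.017 0.588
outer loop
vertex -3.32 -3.243 3.819
vertex -3.433 -4.036 3.641
vertex -2.97 -3.821 4.284
endloop
endfacet
facet normal 0.471 0.876 0.105
outer loop
vertex -2.749 -2.948 3.309
vertex -2.547 -3.149 4.078
vertex -2.047 -3.344 3.459
endloop
endfacet
facet normal 0.279 0.116 0.953
outer loop
vertex -2.547 -3.149 4.078
vertex -2.97 -3.821 4.284
vertex -2.183 -3.884 4.061
endloop
endfacet
facet normal -0.492 -0.655 0.573
outer loop
vertex -2.97 -3.821 4.284
vertex -3.433 -4.036 3.641
vertex -2.731 -4.432 3.791
endloop
endfacet
facet normal -0.776 -0.372 -0.509
outer loop
vertex -3.433 -4.036 3.641
vertex -3.297 -3.496 3.039
vertex -2.933 -4.231 3.022
endloop
endfacet
facet normal -0.180 0.574 -0.799
outer loop
vertex -3.297 -3.496 3.039
vertex -2.749 -2.948 3.309
vertex -2.51 -3.559 2.816
endloop
endfacet
facet normal 0.984 -0.158 0.080
outer loop
vertex -2.16 -4.137 3.281
vertex -2.047 -3.344 3.459
vertex -2.183 -3.884 4.061
endloop
endfacet
facet normal 0.616 -0.744 0.259
outer loop
vertex -2.16 -4.137 3.281
vertex -2.183 -3.884 4.061
vertex -2.731 -4.432 3.791
endloop
endfacet
facet normal 0.213 -0.930 -0.299
outer loop
vertex -2.16 -4.137 3.281
vertex -2.731 -4.432 3.791
vertex -2.933 -4.231 3.022
endloop
endfacet
facet normal 0.332 -0.461 -0.823
outer loop
vertex -2.16 -4.137 3.281
vertex -2.933 -4.231 3.022
vertex -2.51 -3.559 2.816
endloop
endfacet
facet normal 0.809 0.017 -0.588
outer loop
vertex -2.16 -4.137 3.281
vertex -2.51 -3.559 2.816
vertex -2.047 -3.344 3.459
endloop
endfacet
facet normal 0.776 0.372 0.509
outer loop
vertex -2.183 -3.884 4.061
vertex -2.047 -3.344 3.459
vertex -2.547 -3.149 4.078
endloop
endfacet
facet normal 0.180 -0.574 0.799
outer loop
vertex -2.731 -4.432 3.791
vertex -2.183 -3.884 4.061
vertex -2.97 -3.821 4.284
endloop
endfacet
facet normal -0.471 -0.876 -0.105
outer loop
vertex -2.933 -4.231 3.022
vertex -2.731 -4.432 3.791
vertex -3.433 -4.036 3.641
endloop
endfacet
facet normal -0.279 -0.116 -0.953
outer loop
vertex -2.51 -3.559 2.816
vertex -2.933 -4.231 3.022
vertex -3.297 -3.496 3.039
endloop
endfacet
facet normal 0.492 0.655 -0.573
outer loop
vertex -2.047 -3.344 3.459
vertex -2.51 -3.559 2.816
vertex -2.749 -2.948 3.309
endloop
endfacet
facet normal 0.167 -0.816 -0.554
outer loop
vertex 1.297 -4.072 2.688
vertex 0.293 -4.027 2.32
vertex 1.173 -3.572 1.915
endloop
endfacet
facet normal 0.828 0.522 0.205
outer loop
vertex 1.297 -4.072 2.688
vertex 1.173 -3.572 1.915
vertex -0.073 -2.233 3.54
endloop
endfacet
facet normal 0.166 -0.815 -0.555
outer loop
vertex 1.173 -3.572 1.915
vertex 0.293 -4.027 2.32
vertex 0.387 -3.414 1.448
endloop
endfacet
facet normal 0.396 0.834 -0.384
outer loop
vertex 1.173 -3.572 1.915
vertex 0.387 -3.414 1.448
vertex -0.073 -2.233 3.54
endloop
endfacet
facet normal 0.167 -0.815 -0.555
outer loop
vertex 0.387 -3.414 1.448
vertex 0.293 -4.027 2.32
vertex -0.47 -3.718 1.637
endloop
endfacet
facet normal -0.385 0.765 -0.516
outer loop
vertex 0.387 -3.414 1.448
vertex -0.47 -3.718 1.637
vertex -0.073 -2.233 3.54
endloop
endfacet
facet normal 0.166 -0.815 -0.555
outer loop
vertex -0.47 -3.718 1.637
vertex 0.293 -4.027 2.32
vertex -0.752 -4.254 2.34
endloop
endfacet
facet normal -0.926 0.366 -0.092
outer loop
vertex -0.47 -3.718 1.637
vertex -0.752 -4.254 2.34
vertex -0.073 -2.233 3.54
endloop
endfacet
facet normal 0.167 -0.816 -0.554
outer loop
vertex -0.752 -4.254 2.34
vertex 0.293 -4.027 2.32
vertex -0.247 -4.619 3.029
endloop
endfacet
facet normal -0.820 -0.062 0.568
outer loop
vertex -0.752 -4.254 2.34
vertex -0.247 -4.619 3.029
vertex -0.073 -2.233 3.54
endloop
endfacet
facet normal 0.166 -0.815 -0.554
outer loop
vertex -0.247 -4.619 3.029
vertex 0.293 -4.027 2.32
vertex 0.665 -4.538 3.183
endloop
endfacet
facet normal -0.146 -0.197 0.969
outer loop
vertex -0.247 -4.619 3.029
vertex 0.665 -4.538 3.183
vertex -0.073 -2.233 3.54
endloop
endfacet
facet normal 0.167 -0.815 -0.555
outer loop
vertex 0.665 -4.538 3.183
vertex 0.293 -4.027 2.32
vertex 1.297 -4.072 2.688
endloop
endfacet
facet normal 0.586 0.063 0.808
outer loop
vertex 0.665 -4.538 3.183
vertex 1.297 -4.072 2.688
vertex -0.073 -2.233 3.54
endloop
endfacet

endsolid


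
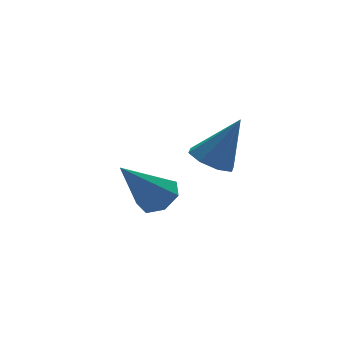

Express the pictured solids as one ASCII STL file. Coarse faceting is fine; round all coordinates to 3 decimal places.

solid 
facet normal 0.624 0.135 -0.770
outer loop
vertex -1.414 -0.487 -3.591
vertex -1.784 0.058 -3.795
vertex -1.247 0.04 -3.363
endloop
endfacet
facet normal 0.501 -0.472 0.725
outer loop
vertex -1.414 -0.487 -3.591
vertex -1.247 0.04 -3.363
vertex -2.976 -0.198 -2.325
endloop
endfacet
facet normal 0.624 0.134 -0.770
outer loop
vertex -1.247 0.04 -3.363
vertex -1.784 0.058 -3.795
vertex -1.484 0.581 -3.461
endloop
endfacet
facet normal 0.448 0.345 0.825
outer loop
vertex -1.247 0.04 -3.363
vertex -1.484 0.581 -3.461
vertex -2.976 -0.198 -2.325
endloop
endfacet
facet normal 0.624 0.133 -0.770
outer loop
vertex -1.484 0.581 -3.461
vertex -1.784 0.058 -3.795
vertex -1.947 0.728 -3.811
endloop
endfacet
facet normal -0.088 0.872 0.482
outer loop
vertex -1.484 0.581 -3.461
vertex -1.947 0.728 -3.811
vertex -2.976 -0.198 -2.325
endloop
endfacet
facet normal 0.624 0.133 -0.770
outer loop
vertex -1.947 0.728 -3.811
vertex -1.784 0.058 -3.795
vertex -2.288 0.371 -4.149
endloop
endfacet
facet normal -0.702 0.711 -0.043
outer loop
vertex -1.947 0.728 -3.811
vertex -2.288 0.371 -4.149
vertex -2.976 -0.198 -2.325
endloop
endfacet
facet normal 0.624 0.134 -0.770
outer loop
vertex -2.288 0.371 -4.149
vertex -1.784 0.058 -3.795
vertex -2.249 -0.223 -4.221
endloop
endfacet
facet normal -0.934 -0.018 -0.358
outer loop
vertex -2.288 0.371 -4.149
vertex -2.249 -0.223 -4.221
vertex -2.976 -0.198 -2.325
endloop
endfacet
facet normal 0.624 0.134 -0.770
outer loop
vertex -2.249 -0.223 -4.221
vertex -1.784 0.058 -3.795
vertex -1.861 -0.604 -3.973
endloop
endfacet
facet normal -0.607 -0.763 -0.223
outer loop
vertex -2.249 -0.223 -4.221
vertex -1.861 -0.604 -3.973
vertex -2.976 -0.198 -2.325
endloop
endfacet
facet normal 0.623 0.135 -0.770
outer loop
vertex -1.861 -0.604 -3.973
vertex -1.784 0.058 -3.795
vertex -1.414 -0.487 -3.591
endloop
endfacet
facet normal 0.031 -0.965 0.259
outer loop
vertex -1.861 -0.604 -3.973
vertex -1.414 -0.487 -3.591
vertex -2.976 -0.198 -2.325
endloop
endfacet
facet normal -0.477 0.083 -0.875
outer loop
vertex -0.89 -2.143 -1.444
vertex -1.387 -2.545 -1.211
vertex -1.271 -1.875 -1.211
endloop
endfacet
facet normal 0.629 0.763 0.151
outer loop
vertex -0.89 -2.143 -1.444
vertex -1.271 -1.875 -1.211
vertex -0.633 -2.675 0.171
endloop
endfacet
facet normal -0.478 0.083 -0.875
outer loop
vertex -1.271 -1.875 -1.211
vertex -1.387 -2.545 -1.211
vertex -1.719 -1.999 -0.978
endloop
endfacet
facet normal 0.017 0.869 0.495
outer loop
vertex -1.271 -1.875 -1.211
vertex -1.719 -1.999 -0.978
vertex -0.633 -2.675 0.171
endloop
endfacet
facet normal -0.477 0.084 -0.875
outer loop
vertex -1.719 -1.999 -0.978
vertex -1.387 -2.545 -1.211
vertex -1.973 -2.443 -0.882
endloop
endfacet
facet normal -0.503 0.448 0.739
outer loop
vertex -1.719 -1.999 -0.978
vertex -1.973 -2.443 -0.882
vertex -0.633 -2.675 0.171
endloop
endfacet
facet normal -0.477 0.083 -0.875
outer loop
vertex -1.973 -2.443 -0.882
vertex -1.387 -2.545 -1.211
vertex -1.884 -2.946 -0.978
endloop
endfacet
facet normal -0.625 -0.252 0.739
outer loop
vertex -1.973 -2.443 -0.882
vertex -1.884 -2.946 -0.978
vertex -0.633 -2.675 0.171
endloop
endfacet
facet normal -0.477 0.083 -0.875
outer loop
vertex -1.884 -2.946 -0.978
vertex -1.387 -2.545 -1.211
vertex -1.504 -3.215 -1.211
endloop
endfacet
facet normal -0.278 -0.822 0.496
outer loop
vertex -1.884 -2.946 -0.978
vertex -1.504 -3.215 -1.211
vertex -0.633 -2.675 0.171
endloop
endfacet
facet normal -0.477 0.083 -0.875
outer loop
vertex -1.504 -3.215 -1.211
vertex -1.387 -2.545 -1.211
vertex -1.055 -3.091 -1.444
endloop
endfacet
facet normal 0.336 -0.930 0.152
outer loop
vertex -1.504 -3.215 -1.211
vertex -1.055 -3.091 -1.444
vertex -0.633 -2.675 0.171
endloop
endfacet
facet normal -0.478 0.082 -0.874
outer loop
vertex -1.055 -3.091 -1.444
vertex -1.387 -2.545 -1.211
vertex -0.801 -2.647 -1.541
endloop
endfacet
facet normal 0.855 -0.510 -0.092
outer loop
vertex -1.055 -3.091 -1.444
vertex -0.801 -2.647 -1.541
vertex -0.633 -2.675 0.171
endloop
endfacet
facet normal -0.478 0.084 -0.874
outer loop
vertex -0.801 -2.647 -1.541
vertex -1.387 -2.545 -1.211
vertex -0.89 -2.143 -1.444
endloop
endfacet
facet normal 0.977 0.190 -0.093
outer loop
vertex -0.801 -2.647 -1.541
vertex -0.89 -2.143 -1.444
vertex -0.633 -2.675 0.171
endloop
endfacet

endsolid


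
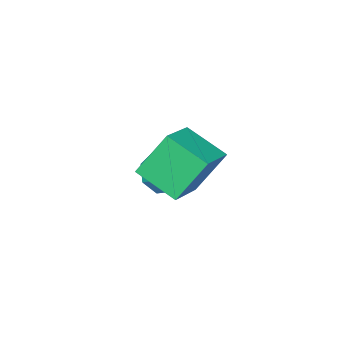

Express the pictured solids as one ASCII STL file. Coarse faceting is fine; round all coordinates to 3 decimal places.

solid 
facet normal -0.148 -0.817 -0.558
outer loop
vertex -1.472 -2.712 -0.301
vertex -2.181 -2.985 0.286
vertex -2.232 -2.438 -0.501
endloop
endfacet
facet normal 0.380 0.474 -0.795
outer loop
vertex -1.472 -2.712 -0.301
vertex -2.232 -2.438 -0.501
vertex -1.31 -1.822 0.307
endloop
endfacet
facet normal 0.380 0.474 -0.794
outer loop
vertex -1.31 -1.822 0.307
vertex -2.232 -2.438 -0.501
vertex -2.071 -1.548 0.107
endloop
endfacet
facet normal 0.147 0.817 0.558
outer loop
vertex -1.31 -1.822 0.307
vertex -2.071 -1.548 0.107
vertex -2.019 -2.095 0.894
endloop
endfacet
facet normal -0.149 -0.816 -0.558
outer loop
vertex -2.232 -2.438 -0.501
vertex -2.181 -2.985 0.286
vertex -2.954 -2.575 -0.108
endloop
endfacet
facet normal -0.477 0.553 -0.683
outer loop
vertex -2.232 -2.438 -0.501
vertex -2.954 -2.575 -0.108
vertex -2.071 -1.548 0.107
endloop
endfacet
facet normal -0.477 0.553 -0.683
outer loop
vertex -2.071 -1.548 0.107
vertex -2.954 -2.575 -0.108
vertex -2.793 -1.685 0.5
endloop
endfacet
facet normal 0.149 0.817 0.558
outer loop
vertex -2.071 -1.548 0.107
vertex -2.793 -1.685 0.5
vertex -2.019 -2.095 0.894
endloop
endfacet
facet normal -0.148 -0.816 -0.558
outer loop
vertex -2.954 -2.575 -0.108
vertex -2.181 -2.985 0.286
vertex -3.094 -3.021 0.581
endloop
endfacet
facet normal -0.975 0.216 -0.058
outer loop
vertex -2.954 -2.575 -0.108
vertex -3.094 -3.021 0.581
vertex -2.793 -1.685 0.5
endloop
endfacet
facet normal -0.975 0.216 -0.057
outer loop
vertex -2.793 -1.685 0.5
vertex -3.094 -3.021 0.581
vertex -2.932 -2.131 1.189
endloop
endfacet
facet normal 0.148 0.816 0.558
outer loop
vertex -2.793 -1.685 0.5
vertex -2.932 -2.131 1.189
vertex -2.019 -2.095 0.894
endloop
endfacet
facet normal -0.148 -0.816 -0.558
outer loop
vertex -3.094 -3.021 0.581
vertex -2.181 -2.985 0.286
vertex -2.546 -3.44 1.048
endloop
endfacet
facet normal -0.738 -0.284 0.612
outer loop
vertex -3.094 -3.021 0.581
vertex -2.546 -3.44 1.048
vertex -2.932 -2.131 1.189
endloop
endfacet
facet normal -0.739 -0.284 0.611
outer loop
vertex -2.932 -2.131 1.189
vertex -2.546 -3.44 1.048
vertex -2.384 -2.55 1.657
endloop
endfacet
facet normal 0.148 0.817 0.558
outer loop
vertex -2.932 -2.131 1.189
vertex -2.384 -2.55 1.657
vertex -2.019 -2.095 0.894
endloop
endfacet
facet normal -0.147 -0.817 -0.558
outer loop
vertex -2.546 -3.44 1.048
vertex -2.181 -2.985 0.286
vertex -1.723 -3.516 0.942
endloop
endfacet
facet normal 0.053 -0.570 0.820
outer loop
vertex -2.546 -3.44 1.048
vertex -1.723 -3.516 0.942
vertex -2.384 -2.55 1.657
endloop
endfacet
facet normal 0.054 -0.570 0.820
outer loop
vertex -2.384 -2.55 1.657
vertex -1.723 -3.516 0.942
vertex -1.561 -2.626 1.55
endloop
endfacet
facet normal 0.148 0.817 0.558
outer loop
vertex -2.384 -2.55 1.657
vertex -1.561 -2.626 1.55
vertex -2.019 -2.095 0.894
endloop
endfacet
facet normal -0.148 -0.817 -0.558
outer loop
vertex -1.723 -3.516 0.942
vertex -2.181 -2.985 0.286
vertex -1.245 -3.192 0.341
endloop
endfacet
facet normal 0.806 -0.427 0.411
outer loop
vertex -1.723 -3.516 0.942
vertex -1.245 -3.192 0.341
vertex -1.561 -2.626 1.55
endloop
endfacet
facet normal 0.806 -0.426 0.410
outer loop
vertex -1.561 -2.626 1.55
vertex -1.245 -3.192 0.341
vertex -1.084 -2.302 0.949
endloop
endfacet
facet normal 0.148 0.817 0.558
outer loop
vertex -1.561 -2.626 1.55
vertex -1.084 -2.302 0.949
vertex -2.019 -2.095 0.894
endloop
endfacet
facet normal -0.148 -0.816 -0.558
outer loop
vertex -1.245 -3.192 0.341
vertex -2.181 -2.985 0.286
vertex -1.472 -2.712 -0.301
endloop
endfacet
facet normal 0.951 0.038 -0.308
outer loop
vertex -1.245 -3.192 0.341
vertex -1.472 -2.712 -0.301
vertex -1.084 -2.302 0.949
endloop
endfacet
facet normal 0.951 0.037 -0.307
outer loop
vertex -1.084 -2.302 0.949
vertex -1.472 -2.712 -0.301
vertex -1.31 -1.822 0.307
endloop
endfacet
facet normal 0.148 0.816 0.558
outer loop
vertex -1.084 -2.302 0.949
vertex -1.31 -1.822 0.307
vertex -2.019 -2.095 0.894
endloop
endfacet
facet normal -0.425 0.404 0.810
outer loop
vertex 1.127 -0.929 5.558
vertex 1.348 0.767 4.827
vertex -0.722 -1.074 4.661
endloop
endfacet
facet normal -0.119 -0.912 0.393
outer loop
vertex 0.132 -1.887 3.033
vertex 1.127 -0.929 5.558
vertex -0.722 -1.074 4.661
endloop
endfacet
facet normal -0.425 0.405 0.810
outer loop
vertex -0.722 -1.074 4.661
vertex 1.348 0.767 4.827
vertex -0.5 0.622 3.93
endloop
endfacet
facet normal -0.897 -0.070 -0.436
outer loop
vertex -0.5 0.622 3.93
vertex 0.132 -1.887 3.033
vertex -0.722 -1.074 4.661
endloop
endfacet
facet normal 0.897 0.071 0.435
outer loop
vertex 1.127 -0.929 5.558
vertex 2.202 -0.046 3.199
vertex 1.348 0.767 4.827
endloop
endfacet
facet normal -0.119 -0.912 0.393
outer loop
vertex 1.98 -1.742 3.93
vertex 1.127 -0.929 5.558
vertex 0.132 -1.887 3.033
endloop
endfacet
facet normal 0.898 0.070 0.435
outer loop
vertex 1.98 -1.742 3.93
vertex 2.202 -0.046 3.199
vertex 1.127 -0.929 5.558
endloop
endfacet
facet normal 0.119 0.912 -0.393
outer loop
vertex 1.348 0.767 4.827
vertex 2.202 -0.046 3.199
vertex -0.5 0.622 3.93
endloop
endfacet
facet normal -0.898 -0.071 -0.435
outer loop
vertex 0.353 -0.191 2.302
vertex 0.132 -1.887 3.033
vertex -0.5 0.622 3.93
endloop
endfacet
facet normal 0.119 0.912 -0.393
outer loop
vertex -0.5 0.622 3.93
vertex 2.202 -0.046 3.199
vertex 0.353 -0.191 2.302
endloop
endfacet
facet normal 0.425 -0.404 -0.810
outer loop
vertex 0.353 -0.191 2.302
vertex 1.98 -1.742 3.93
vertex 0.132 -1.887 3.033
endloop
endfacet
facet normal 0.425 -0.405 -0.810
outer loop
vertex 2.202 -0.046 3.199
vertex 1.98 -1.742 3.93
vertex 0.353 -0.191 2.302
endloop
endfacet

endsolid


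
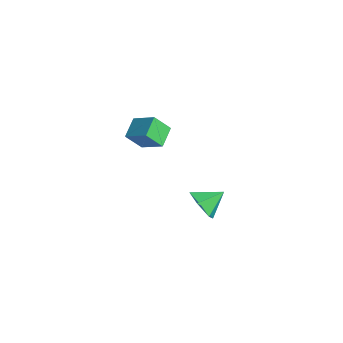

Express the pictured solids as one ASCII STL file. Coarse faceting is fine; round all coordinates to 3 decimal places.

solid 
facet normal -0.543 0.733 0.409
outer loop
vertex -2.989 -0.606 2.855
vertex -2.745 0.039 2.024
vertex -3.975 -1.003 2.257
endloop
endfacet
facet normal -0.227 -0.597 0.770
outer loop
vertex -3.415 -1.759 1.836
vertex -2.989 -0.606 2.855
vertex -3.975 -1.003 2.257
endloop
endfacet
facet normal -0.544 0.733 0.409
outer loop
vertex -3.975 -1.003 2.257
vertex -2.745 0.039 2.024
vertex -3.731 -0.359 1.426
endloop
endfacet
facet normal -0.808 -0.326 -0.490
outer loop
vertex -3.731 -0.359 1.426
vertex -3.415 -1.759 1.836
vertex -3.975 -1.003 2.257
endloop
endfacet
facet normal 0.808 0.326 0.490
outer loop
vertex -2.989 -0.606 2.855
vertex -2.185 -0.717 1.603
vertex -2.745 0.039 2.024
endloop
endfacet
facet normal -0.226 -0.597 0.770
outer loop
vertex -2.429 -1.361 2.434
vertex -2.989 -0.606 2.855
vertex -3.415 -1.759 1.836
endloop
endfacet
facet normal 0.808 0.326 0.490
outer loop
vertex -2.429 -1.361 2.434
vertex -2.185 -0.717 1.603
vertex -2.989 -0.606 2.855
endloop
endfacet
facet normal 0.226 0.596 -0.770
outer loop
vertex -2.745 0.039 2.024
vertex -2.185 -0.717 1.603
vertex -3.731 -0.359 1.426
endloop
endfacet
facet normal -0.808 -0.326 -0.490
outer loop
vertex -3.171 -1.114 1.005
vertex -3.415 -1.759 1.836
vertex -3.731 -0.359 1.426
endloop
endfacet
facet normal 0.226 0.597 -0.770
outer loop
vertex -3.731 -0.359 1.426
vertex -2.185 -0.717 1.603
vertex -3.171 -1.114 1.005
endloop
endfacet
facet normal 0.544 -0.733 -0.409
outer loop
vertex -3.171 -1.114 1.005
vertex -2.429 -1.361 2.434
vertex -3.415 -1.759 1.836
endloop
endfacet
facet normal 0.543 -0.733 -0.409
outer loop
vertex -2.185 -0.717 1.603
vertex -2.429 -1.361 2.434
vertex -3.171 -1.114 1.005
endloop
endfacet
facet normal -0.178 -0.852 -0.492
outer loop
vertex -1.854 1.597 -4.176
vertex -2.347 1.318 -3.515
vertex -2.707 1.769 -4.166
endloop
endfacet
facet normal 0.168 0.863 -0.476
outer loop
vertex -1.854 1.597 -4.176
vertex -2.707 1.769 -4.166
vertex -2.133 2.342 -2.925
endloop
endfacet
facet normal -0.179 -0.852 -0.492
outer loop
vertex -2.707 1.769 -4.166
vertex -2.347 1.318 -3.515
vertex -3.2 1.491 -3.505
endloop
endfacet
facet normal -0.587 0.804 -0.100
outer loop
vertex -2.707 1.769 -4.166
vertex -3.2 1.491 -3.505
vertex -2.133 2.342 -2.925
endloop
endfacet
facet normal -0.179 -0.852 -0.491
outer loop
vertex -3.2 1.491 -3.505
vertex -2.347 1.318 -3.515
vertex -2.839 1.04 -2.854
endloop
endfacet
facet normal -0.661 0.393 0.639
outer loop
vertex -3.2 1.491 -3.505
vertex -2.839 1.04 -2.854
vertex -2.133 2.342 -2.925
endloop
endfacet
facet normal -0.178 -0.853 -0.491
outer loop
vertex -2.839 1.04 -2.854
vertex -2.347 1.318 -3.515
vertex -1.987 0.868 -2.864
endloop
endfacet
facet normal 0.020 0.043 0.999
outer loop
vertex -2.839 1.04 -2.854
vertex -1.987 0.868 -2.864
vertex -2.133 2.342 -2.925
endloop
endfacet
facet normal -0.178 -0.853 -0.491
outer loop
vertex -1.987 0.868 -2.864
vertex -2.347 1.318 -3.515
vertex -1.494 1.146 -3.525
endloop
endfacet
facet normal 0.776 0.103 0.622
outer loop
vertex -1.987 0.868 -2.864
vertex -1.494 1.146 -3.525
vertex -2.133 2.342 -2.925
endloop
endfacet
facet normal -0.178 -0.852 -0.492
outer loop
vertex -1.494 1.146 -3.525
vertex -2.347 1.318 -3.515
vertex -1.854 1.597 -4.176
endloop
endfacet
facet normal 0.851 0.513 -0.115
outer loop
vertex -1.494 1.146 -3.525
vertex -1.854 1.597 -4.176
vertex -2.133 2.342 -2.925
endloop
endfacet

endsolid


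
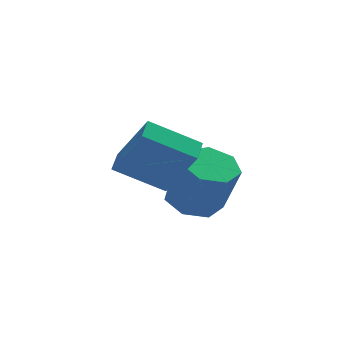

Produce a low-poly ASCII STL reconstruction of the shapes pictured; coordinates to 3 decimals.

solid 
facet normal -0.338 0.409 -0.848
outer loop
vertex -2.055 0.522 1.792
vertex -1.658 1.259 1.989
vertex -0.48 -0.082 0.874
endloop
endfacet
facet normal -0.462 -0.856 -0.230
outer loop
vertex 0.258 -0.979 2.731
vertex -2.055 0.522 1.792
vertex -0.48 -0.082 0.874
endloop
endfacet
facet normal -0.336 0.410 -0.848
outer loop
vertex -0.48 -0.082 0.874
vertex -1.658 1.259 1.989
vertex -0.083 0.654 1.072
endloop
endfacet
facet normal 0.820 -0.314 -0.478
outer loop
vertex -0.083 0.654 1.072
vertex 0.258 -0.979 2.731
vertex -0.48 -0.082 0.874
endloop
endfacet
facet normal -0.820 0.314 0.478
outer loop
vertex -2.055 0.522 1.792
vertex -0.92 0.362 3.846
vertex -1.658 1.259 1.989
endloop
endfacet
facet normal -0.463 -0.856 -0.229
outer loop
vertex -1.317 -0.374 3.648
vertex -2.055 0.522 1.792
vertex 0.258 -0.979 2.731
endloop
endfacet
facet normal -0.820 0.314 0.478
outer loop
vertex -1.317 -0.374 3.648
vertex -0.92 0.362 3.846
vertex -2.055 0.522 1.792
endloop
endfacet
facet normal 0.463 0.856 0.230
outer loop
vertex -1.658 1.259 1.989
vertex -0.92 0.362 3.846
vertex -0.083 0.654 1.072
endloop
endfacet
facet normal 0.820 -0.314 -0.478
outer loop
vertex 0.655 -0.242 2.928
vertex 0.258 -0.979 2.731
vertex -0.083 0.654 1.072
endloop
endfacet
facet normal 0.462 0.856 0.230
outer loop
vertex -0.083 0.654 1.072
vertex -0.92 0.362 3.846
vertex 0.655 -0.242 2.928
endloop
endfacet
facet normal 0.337 -0.408 0.848
outer loop
vertex 0.655 -0.242 2.928
vertex -1.317 -0.374 3.648
vertex 0.258 -0.979 2.731
endloop
endfacet
facet normal 0.337 -0.410 0.848
outer loop
vertex -0.92 0.362 3.846
vertex -1.317 -0.374 3.648
vertex 0.655 -0.242 2.928
endloop
endfacet
facet normal -0.204 0.279 -0.938
outer loop
vertex 2.046 2.637 -1.19
vertex 1.133 2.163 -1.133
vertex 1.367 3.137 -0.894
endloop
endfacet
facet normal 0.617 0.781 0.098
outer loop
vertex 2.046 2.637 -1.19
vertex 1.367 3.137 -0.894
vertex 2.46 2.071 0.715
endloop
endfacet
facet normal 0.618 0.780 0.097
outer loop
vertex 2.46 2.071 0.715
vertex 1.367 3.137 -0.894
vertex 1.781 2.572 1.011
endloop
endfacet
facet normal 0.204 -0.278 0.939
outer loop
vertex 2.46 2.071 0.715
vertex 1.781 2.572 1.011
vertex 1.547 1.597 0.773
endloop
endfacet
facet normal -0.203 0.279 -0.938
outer loop
vertex 1.367 3.137 -0.894
vertex 1.133 2.163 -1.133
vertex 0.512 2.904 -0.778
endloop
endfacet
facet normal -0.209 0.924 0.319
outer loop
vertex 1.367 3.137 -0.894
vertex 0.512 2.904 -0.778
vertex 1.781 2.572 1.011
endloop
endfacet
facet normal -0.209 0.924 0.319
outer loop
vertex 1.781 2.572 1.011
vertex 0.512 2.904 -0.778
vertex 0.926 2.339 1.127
endloop
endfacet
facet normal 0.203 -0.278 0.939
outer loop
vertex 1.781 2.572 1.011
vertex 0.926 2.339 1.127
vertex 1.547 1.597 0.773
endloop
endfacet
facet normal -0.204 0.279 -0.938
outer loop
vertex 0.512 2.904 -0.778
vertex 1.133 2.163 -1.133
vertex 0.125 2.112 -0.929
endloop
endfacet
facet normal -0.878 0.372 0.301
outer loop
vertex 0.512 2.904 -0.778
vertex 0.125 2.112 -0.929
vertex 0.926 2.339 1.127
endloop
endfacet
facet normal -0.878 0.372 0.301
outer loop
vertex 0.926 2.339 1.127
vertex 0.125 2.112 -0.929
vertex 0.539 1.547 0.977
endloop
endfacet
facet normal 0.204 -0.277 0.939
outer loop
vertex 0.926 2.339 1.127
vertex 0.539 1.547 0.977
vertex 1.547 1.597 0.773
endloop
endfacet
facet normal -0.204 0.278 -0.939
outer loop
vertex 0.125 2.112 -0.929
vertex 1.133 2.163 -1.133
vertex 0.497 1.359 -1.233
endloop
endfacet
facet normal -0.886 -0.460 0.056
outer loop
vertex 0.125 2.112 -0.929
vertex 0.497 1.359 -1.233
vertex 0.539 1.547 0.977
endloop
endfacet
facet normal -0.886 -0.460 0.056
outer loop
vertex 0.539 1.547 0.977
vertex 0.497 1.359 -1.233
vertex 0.911 0.794 0.672
endloop
endfacet
facet normal 0.204 -0.279 0.938
outer loop
vertex 0.539 1.547 0.977
vertex 0.911 0.794 0.672
vertex 1.547 1.597 0.773
endloop
endfacet
facet normal -0.204 0.278 -0.939
outer loop
vertex 0.497 1.359 -1.233
vertex 1.133 2.163 -1.133
vertex 1.348 1.211 -1.462
endloop
endfacet
facet normal -0.227 -0.946 -0.231
outer loop
vertex 0.497 1.359 -1.233
vertex 1.348 1.211 -1.462
vertex 0.911 0.794 0.672
endloop
endfacet
facet normal -0.228 -0.946 -0.231
outer loop
vertex 0.911 0.794 0.672
vertex 1.348 1.211 -1.462
vertex 1.762 0.645 0.444
endloop
endfacet
facet normal 0.203 -0.279 0.939
outer loop
vertex 0.911 0.794 0.672
vertex 1.762 0.645 0.444
vertex 1.547 1.597 0.773
endloop
endfacet
facet normal -0.204 0.278 -0.939
outer loop
vertex 1.348 1.211 -1.462
vertex 1.133 2.163 -1.133
vertex 2.037 1.779 -1.443
endloop
endfacet
facet normal 0.603 -0.720 -0.345
outer loop
vertex 1.348 1.211 -1.462
vertex 2.037 1.779 -1.443
vertex 1.762 0.645 0.444
endloop
endfacet
facet normal 0.603 -0.719 -0.344
outer loop
vertex 1.762 0.645 0.444
vertex 2.037 1.779 -1.443
vertex 2.451 1.214 0.463
endloop
endfacet
facet normal 0.204 -0.278 0.939
outer loop
vertex 1.762 0.645 0.444
vertex 2.451 1.214 0.463
vertex 1.547 1.597 0.773
endloop
endfacet
facet normal -0.203 0.279 -0.939
outer loop
vertex 2.037 1.779 -1.443
vertex 1.133 2.163 -1.133
vertex 2.046 2.637 -1.19
endloop
endfacet
facet normal 0.979 0.048 -0.198
outer loop
vertex 2.037 1.779 -1.443
vertex 2.046 2.637 -1.19
vertex 2.451 1.214 0.463
endloop
endfacet
facet normal 0.979 0.048 -0.198
outer loop
vertex 2.451 1.214 0.463
vertex 2.046 2.637 -1.19
vertex 2.46 2.071 0.715
endloop
endfacet
facet normal 0.204 -0.278 0.939
outer loop
vertex 2.451 1.214 0.463
vertex 2.46 2.071 0.715
vertex 1.547 1.597 0.773
endloop
endfacet

endsolid


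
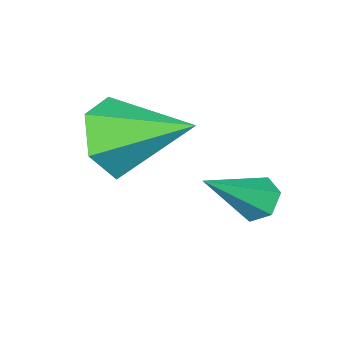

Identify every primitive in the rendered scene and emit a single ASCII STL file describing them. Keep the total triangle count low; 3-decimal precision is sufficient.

solid 
facet normal 0.314 -0.856 -0.410
outer loop
vertex 1.836 -0.005 0.679
vertex 1.301 0.198 -0.154
vertex 2.258 0.513 -0.079
endloop
endfacet
facet normal 0.646 0.413 0.642
outer loop
vertex 1.836 -0.005 0.679
vertex 2.258 0.513 -0.079
vertex 0.699 1.842 0.634
endloop
endfacet
facet normal 0.314 -0.856 -0.410
outer loop
vertex 2.258 0.513 -0.079
vertex 1.301 0.198 -0.154
vertex 1.724 0.716 -0.911
endloop
endfacet
facet normal 0.587 0.788 -0.185
outer loop
vertex 2.258 0.513 -0.079
vertex 1.724 0.716 -0.911
vertex 0.699 1.842 0.634
endloop
endfacet
facet normal 0.314 -0.856 -0.410
outer loop
vertex 1.724 0.716 -0.911
vertex 1.301 0.198 -0.154
vertex 0.767 0.401 -0.986
endloop
endfacet
facet normal -0.189 0.730 -0.657
outer loop
vertex 1.724 0.716 -0.911
vertex 0.767 0.401 -0.986
vertex 0.699 1.842 0.634
endloop
endfacet
facet normal 0.314 -0.856 -0.411
outer loop
vertex 0.767 0.401 -0.986
vertex 1.301 0.198 -0.154
vertex 0.345 -0.117 -0.229
endloop
endfacet
facet normal -0.906 0.297 -0.302
outer loop
vertex 0.767 0.401 -0.986
vertex 0.345 -0.117 -0.229
vertex 0.699 1.842 0.634
endloop
endfacet
facet normal 0.314 -0.856 -0.411
outer loop
vertex 0.345 -0.117 -0.229
vertex 1.301 0.198 -0.154
vertex 0.879 -0.32 0.603
endloop
endfacet
facet normal -0.848 -0.078 0.525
outer loop
vertex 0.345 -0.117 -0.229
vertex 0.879 -0.32 0.603
vertex 0.699 1.842 0.634
endloop
endfacet
facet normal 0.314 -0.856 -0.410
outer loop
vertex 0.879 -0.32 0.603
vertex 1.301 0.198 -0.154
vertex 1.836 -0.005 0.679
endloop
endfacet
facet normal -0.072 -0.020 0.997
outer loop
vertex 0.879 -0.32 0.603
vertex 1.836 -0.005 0.679
vertex 0.699 1.842 0.634
endloop
endfacet
facet normal -0.760 0.210 -0.615
outer loop
vertex -0.269 2.4 -2.374
vertex -0.638 2.316 -1.947
vertex -0.421 2.835 -2.038
endloop
endfacet
facet normal 0.783 0.528 -0.329
outer loop
vertex -0.269 2.4 -2.374
vertex -0.421 2.835 -2.038
vertex 0.638 1.964 -0.913
endloop
endfacet
facet normal -0.759 0.209 -0.616
outer loop
vertex -0.421 2.835 -2.038
vertex -0.638 2.316 -1.947
vertex -0.79 2.751 -1.612
endloop
endfacet
facet normal 0.277 0.868 0.411
outer loop
vertex -0.421 2.835 -2.038
vertex -0.79 2.751 -1.612
vertex 0.638 1.964 -0.913
endloop
endfacet
facet normal -0.759 0.209 -0.616
outer loop
vertex -0.79 2.751 -1.612
vertex -0.638 2.316 -1.947
vertex -1.007 2.232 -1.521
endloop
endfacet
facet normal -0.292 0.282 0.914
outer loop
vertex -0.79 2.751 -1.612
vertex -1.007 2.232 -1.521
vertex 0.638 1.964 -0.913
endloop
endfacet
facet normal -0.759 0.209 -0.616
outer loop
vertex -1.007 2.232 -1.521
vertex -0.638 2.316 -1.947
vertex -0.855 1.797 -1.856
endloop
endfacet
facet normal -0.355 -0.645 0.677
outer loop
vertex -1.007 2.232 -1.521
vertex -0.855 1.797 -1.856
vertex 0.638 1.964 -0.913
endloop
endfacet
facet normal -0.760 0.210 -0.615
outer loop
vertex -0.855 1.797 -1.856
vertex -0.638 2.316 -1.947
vertex -0.486 1.881 -2.283
endloop
endfacet
facet normal 0.151 -0.987 -0.064
outer loop
vertex -0.855 1.797 -1.856
vertex -0.486 1.881 -2.283
vertex 0.638 1.964 -0.913
endloop
endfacet
facet normal -0.760 0.210 -0.615
outer loop
vertex -0.486 1.881 -2.283
vertex -0.638 2.316 -1.947
vertex -0.269 2.4 -2.374
endloop
endfacet
facet normal 0.720 -0.400 -0.567
outer loop
vertex -0.486 1.881 -2.283
vertex -0.269 2.4 -2.374
vertex 0.638 1.964 -0.913
endloop
endfacet

endsolid
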